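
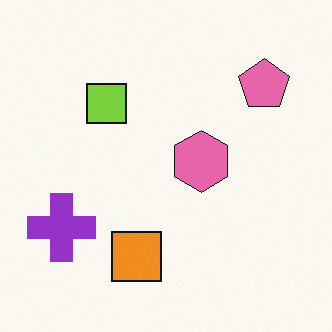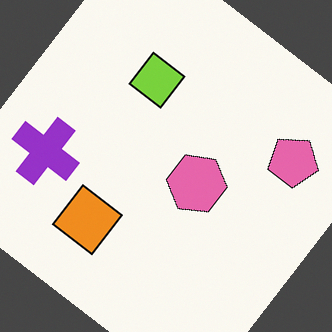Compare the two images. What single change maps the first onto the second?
It was rotated clockwise by a large amount — several tens of degrees.

Every shape is tilted by the same angle and the image corners show triangular fill wedges — a whole-image rotation by a non-right angle.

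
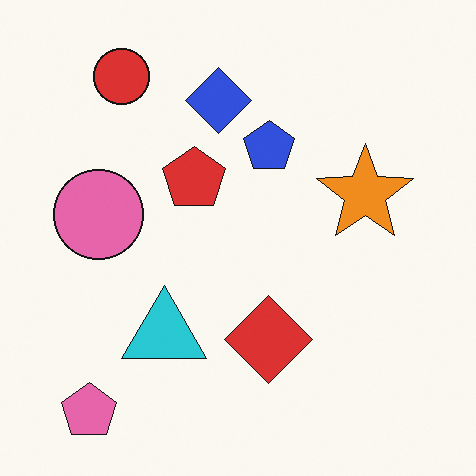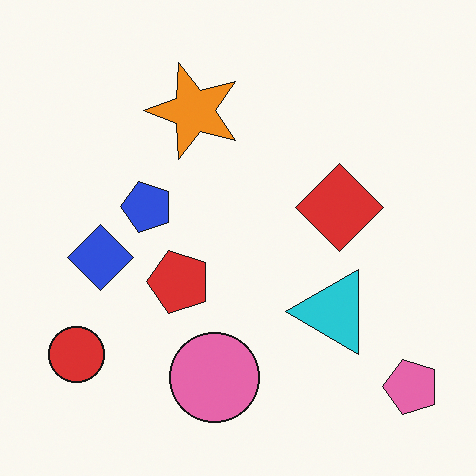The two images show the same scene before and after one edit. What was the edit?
The image was rotated 90° counter-clockwise.

The pink pentagon sits in the bottom-left of the first image and the bottom-right of the second — consistent with a whole-image 90° counter-clockwise rotation.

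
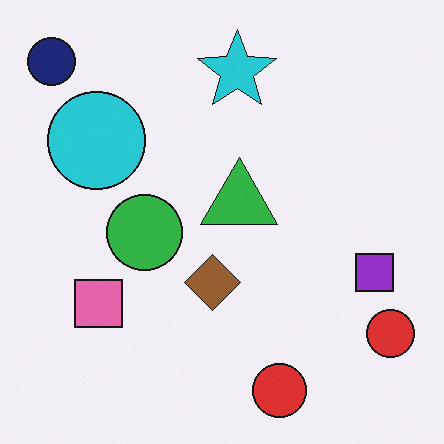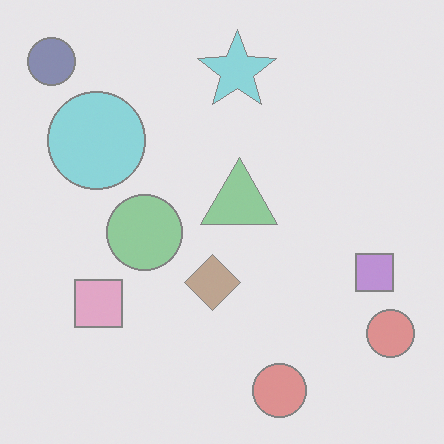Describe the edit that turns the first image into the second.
This is the original image washed out (contrast reduced).

Tones are pushed toward mid-grey across the whole image — a global contrast change.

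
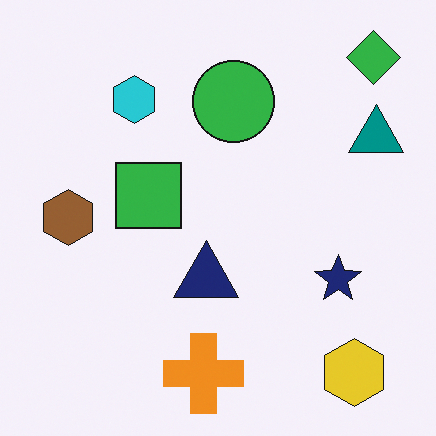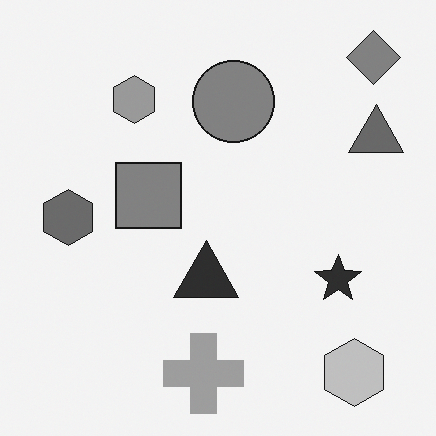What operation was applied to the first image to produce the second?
Converted to grayscale.

All color is removed — every shape is now a shade of grey.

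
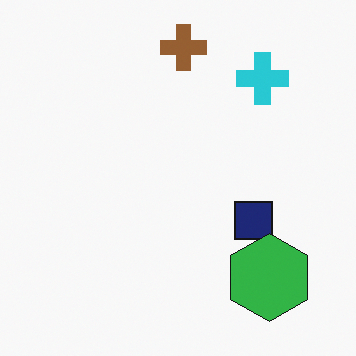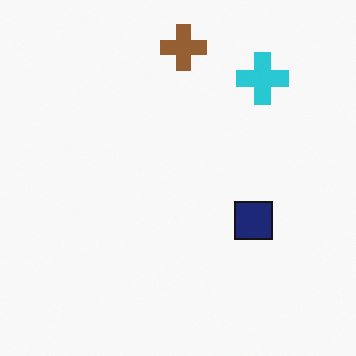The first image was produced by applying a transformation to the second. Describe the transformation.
Overlaid with an additional green hexagon.

A green hexagon appears in the first image that is absent from the second.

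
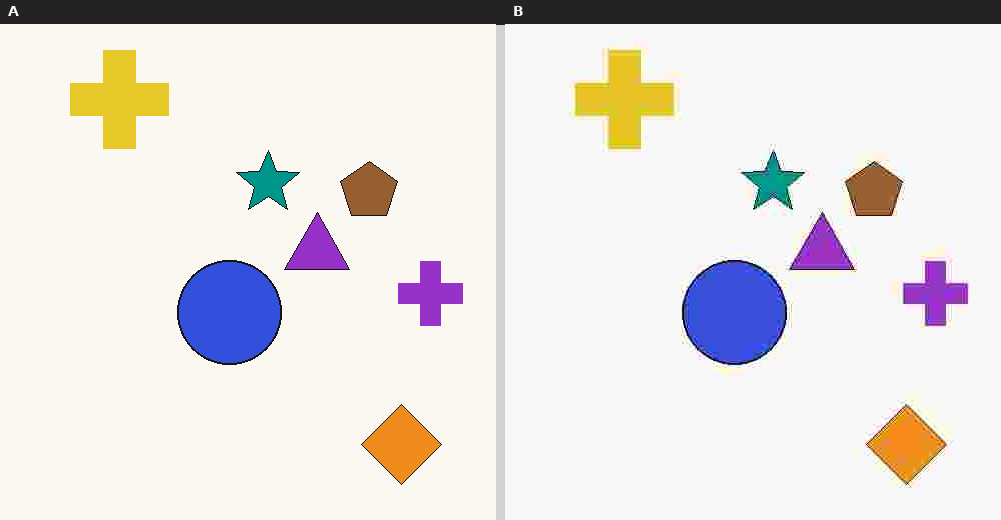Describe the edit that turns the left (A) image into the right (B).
The transformation is: heavily JPEG-compressed with obvious blocking artifacts.

Blocky 8×8 compression artifacts appear around shape edges and the flat background shows ringing — characteristic JPEG degradation.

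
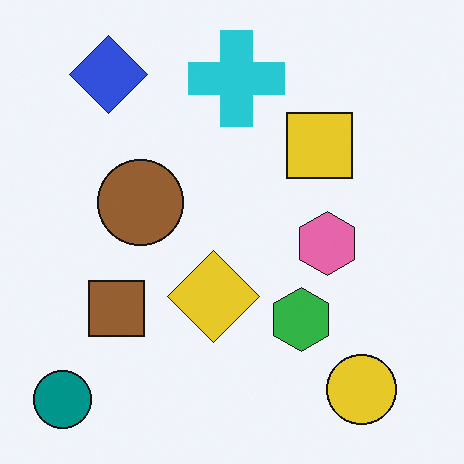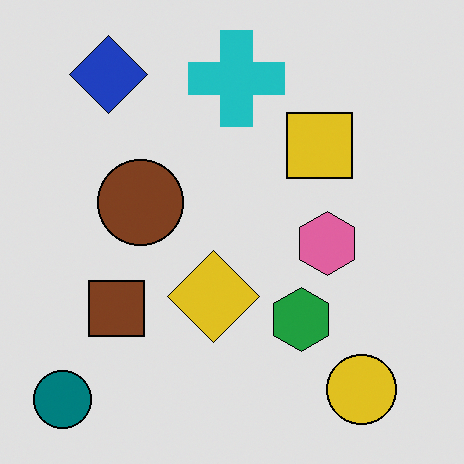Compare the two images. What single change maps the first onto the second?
The transformation is: posterized to a reduced palette.

Each flat color has snapped to a coarser quantized level — most visibly, the near-white background has dropped to a flat grey.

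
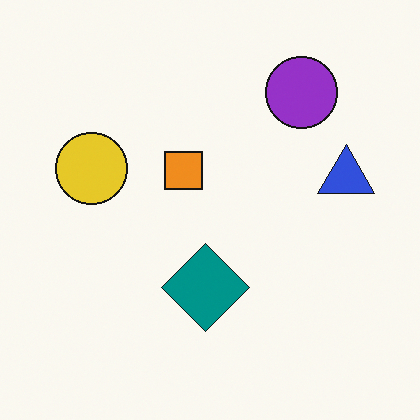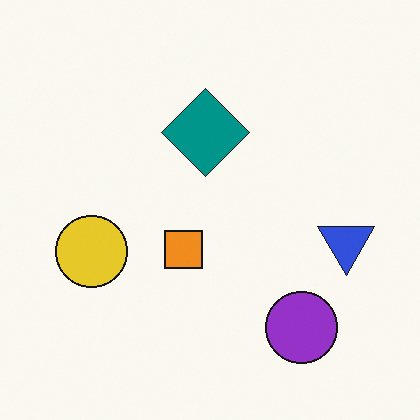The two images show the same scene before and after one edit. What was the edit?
The second image is the first flipped vertically (top ↔ bottom).

The purple circle is in the top-right of the first image and the bottom-right of the second — shapes on opposite sides of the horizontal midline have swapped in a mirror flip.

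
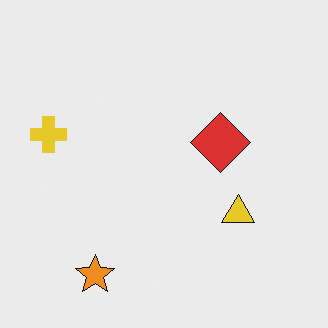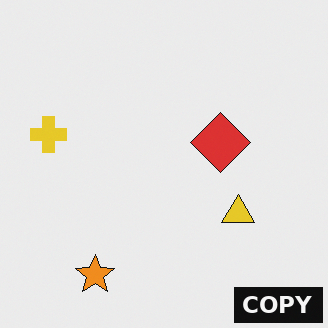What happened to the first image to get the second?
This is the original image watermarked with the text "COPY" in the lower-right corner.

A dark label reading "COPY" appears in the lower-right corner.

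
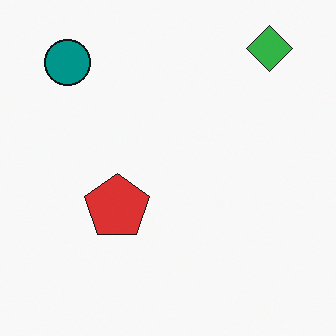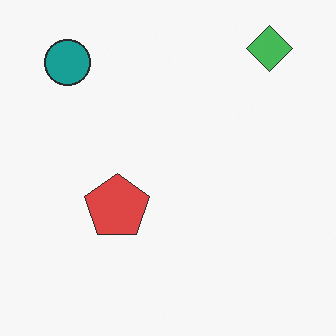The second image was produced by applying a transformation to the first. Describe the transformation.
This is the original image given slightly reduced contrast.

Tones are pushed toward mid-grey across the whole image — a global contrast change.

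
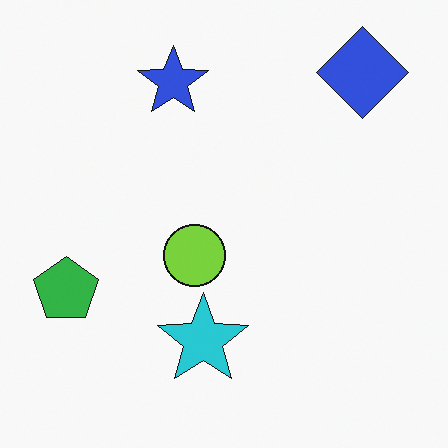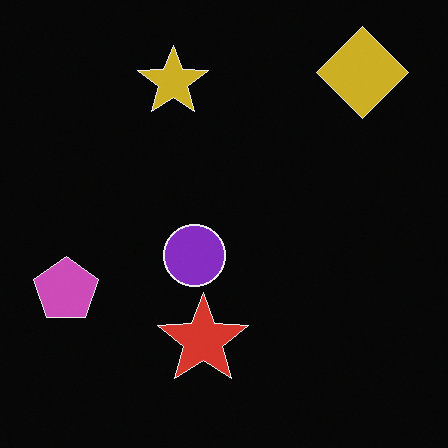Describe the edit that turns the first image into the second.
This is the original image color-inverted (negative).

The light background has become dark and every shape's color is its complement — a photographic negative.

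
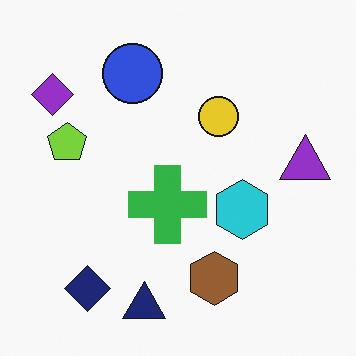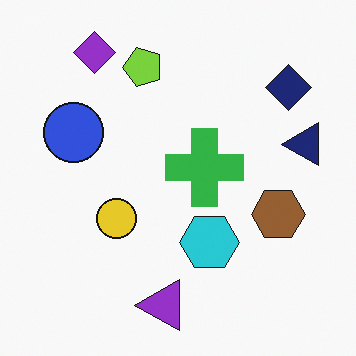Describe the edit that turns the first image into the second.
This is the original image transposed (reflected across the top-left ↔ bottom-right diagonal).

Shapes have swapped their row and column positions — what was in the top-right is now in the bottom-left — a diagonal reflection.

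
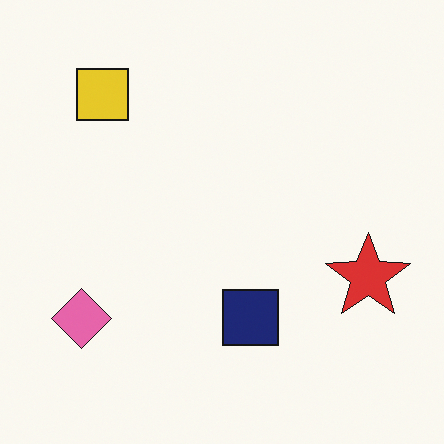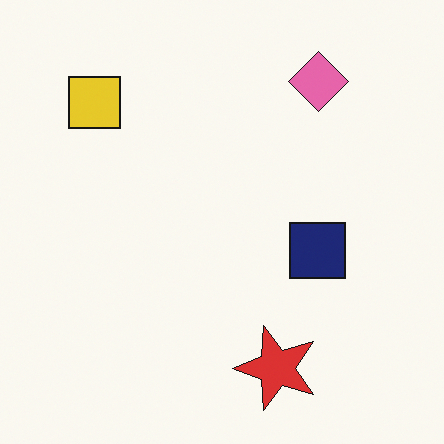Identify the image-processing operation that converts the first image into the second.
The second image is the first transposed (reflected across the top-left ↔ bottom-right diagonal).

Shapes have swapped their row and column positions — what was in the top-right is now in the bottom-left — a diagonal reflection.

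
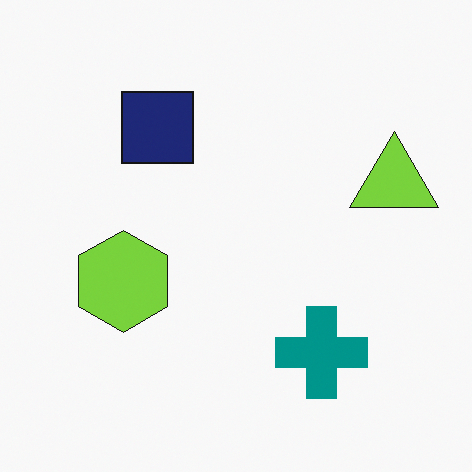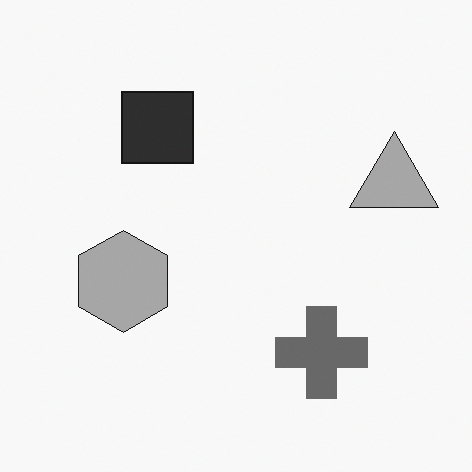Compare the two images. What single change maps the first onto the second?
It was converted to grayscale.

All color is removed — every shape is now a shade of grey.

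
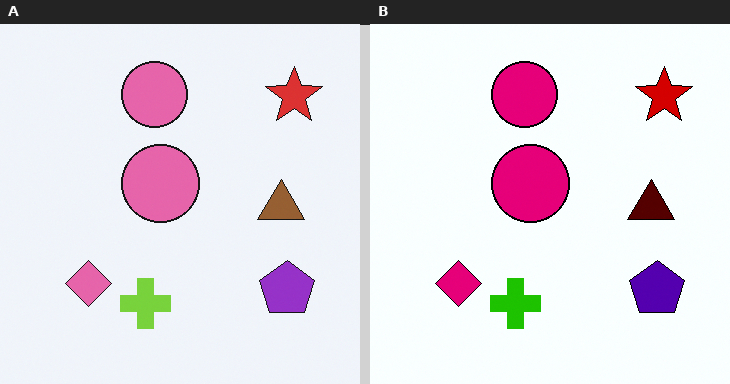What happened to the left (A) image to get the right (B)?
Given much higher contrast.

Tones are pushed away from mid-grey across the whole image — a global contrast change.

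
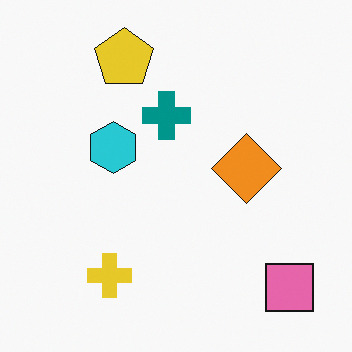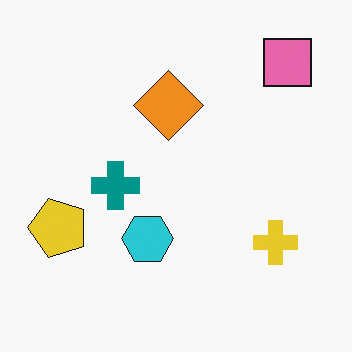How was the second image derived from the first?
The image was rotated 90° counter-clockwise.

The pink square sits in the bottom-right of the first image and the top-right of the second — consistent with a whole-image 90° counter-clockwise rotation.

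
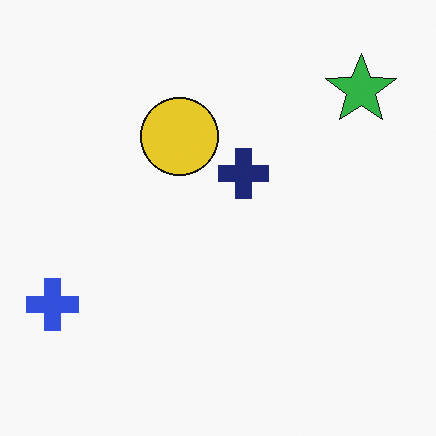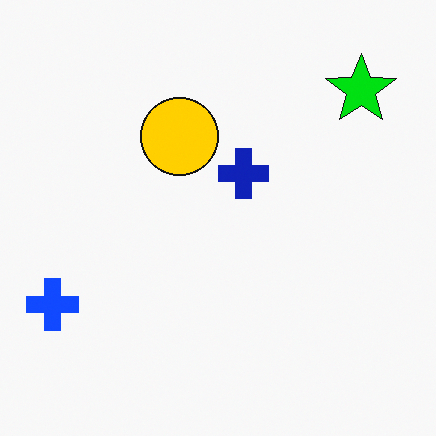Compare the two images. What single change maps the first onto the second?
The transformation is: made much more vivid (saturation change).

All colors are more vivid — a global saturation change.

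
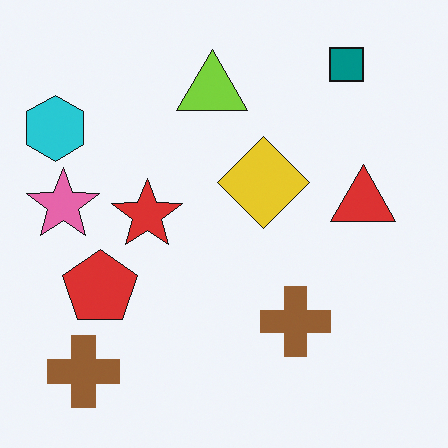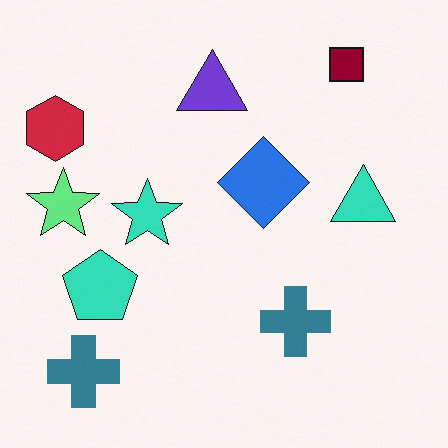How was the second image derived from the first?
The image was hue-shifted through roughly half the color wheel.

Every shape's color has rotated by the same amount around the hue wheel — a uniform hue shift.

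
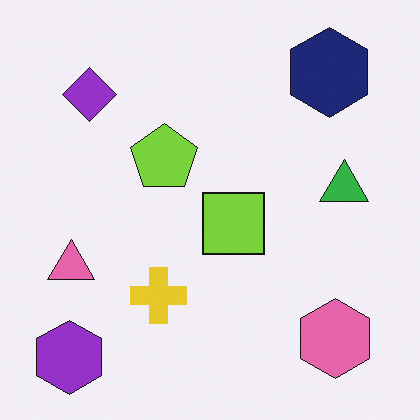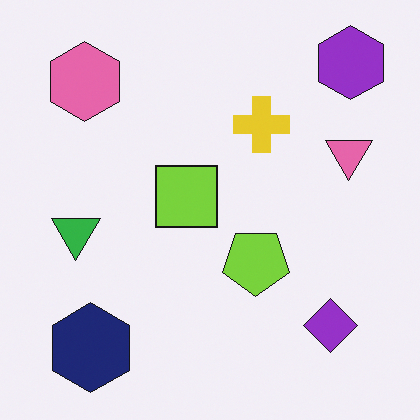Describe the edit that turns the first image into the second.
The transformation is: rotated 180°.

The purple hexagon sits in the bottom-left of the first image and the top-right of the second — consistent with a whole-image 180° rotation.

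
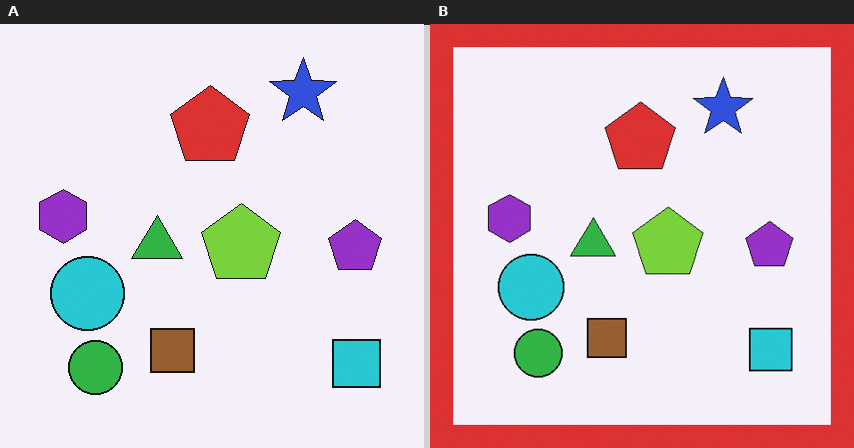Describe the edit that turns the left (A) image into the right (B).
It was framed with a red border.

A solid red frame runs around the edge of the right (B) image, with the content slightly shrunk inside it.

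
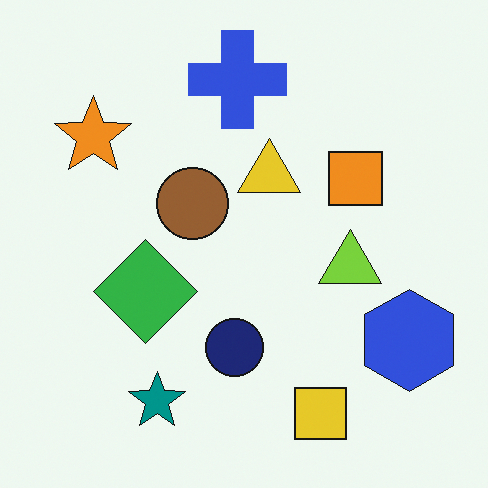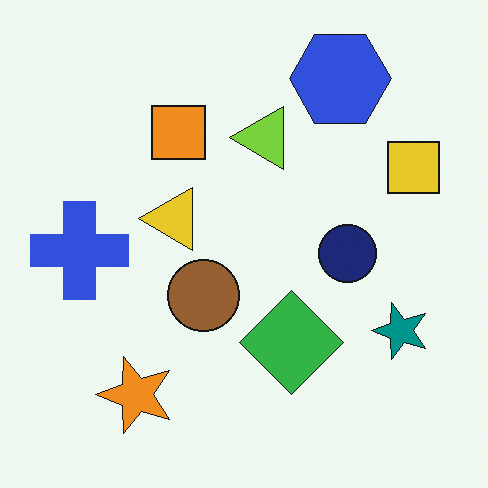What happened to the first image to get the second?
Rotated 90° counter-clockwise.

The blue hexagon sits in the bottom-right of the first image and the top-right of the second — consistent with a whole-image 90° counter-clockwise rotation.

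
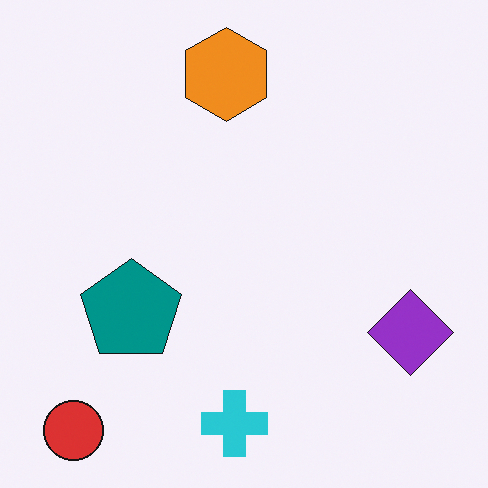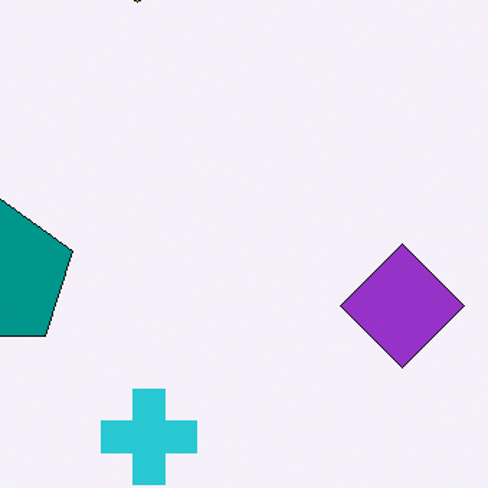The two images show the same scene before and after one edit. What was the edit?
This is the original image cropped slightly and scaled back up.

The visible shapes are larger and the field of view is narrower; shapes near the original edges may be partly or wholly outside the frame — a crop-and-rescale.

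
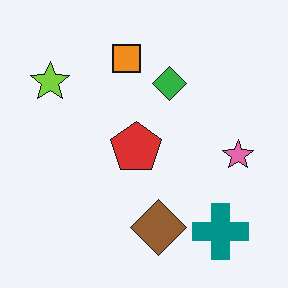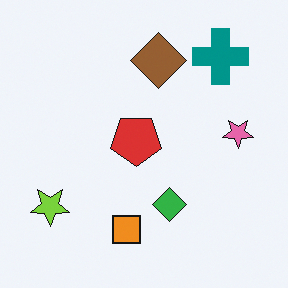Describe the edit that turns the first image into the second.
It was flipped vertically (top ↔ bottom).

The teal cross is in the bottom-right of the first image and the top-right of the second — shapes on opposite sides of the horizontal midline have swapped in a mirror flip.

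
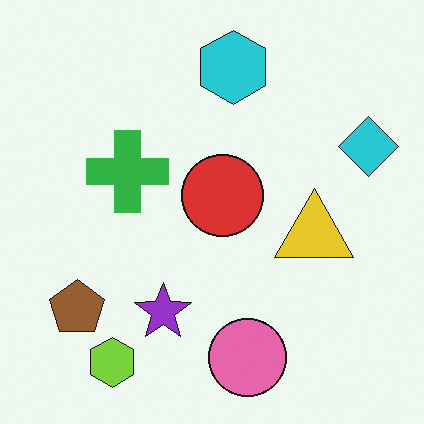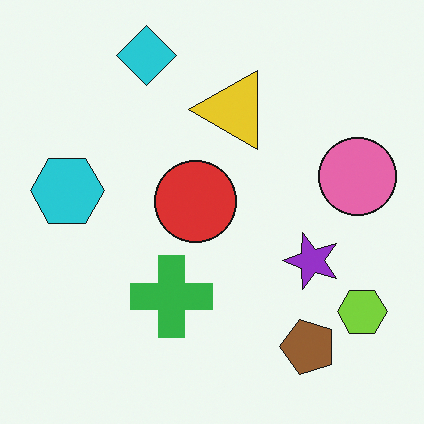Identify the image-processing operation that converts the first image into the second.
It was rotated 90° counter-clockwise.

The lime hexagon sits in the bottom-left of the first image and the bottom-right of the second — consistent with a whole-image 90° counter-clockwise rotation.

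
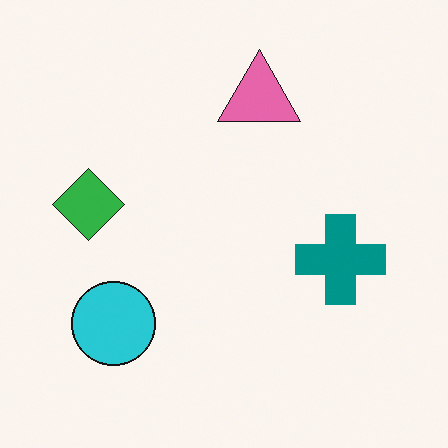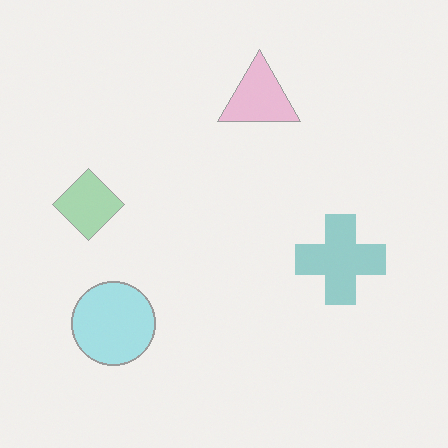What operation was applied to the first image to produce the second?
Given much lower contrast.

Tones are pushed toward mid-grey across the whole image — a global contrast change.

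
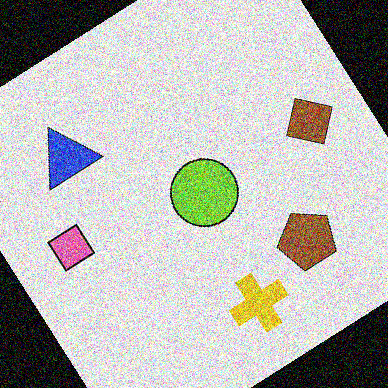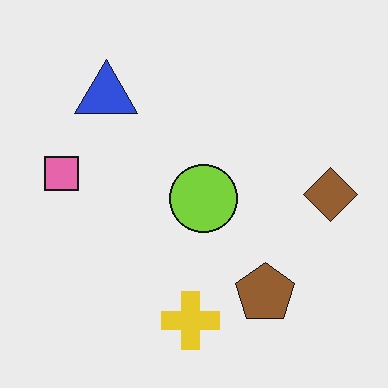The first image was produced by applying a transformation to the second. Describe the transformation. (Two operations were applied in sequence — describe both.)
The first image is the second rotated counter-clockwise by a large amount — several tens of degrees, then degraded with strong gaussian noise.

Every shape is tilted by the same angle and the image corners show triangular fill wedges — a whole-image rotation by a non-right angle. Random speckle covers the whole image, including the flat background.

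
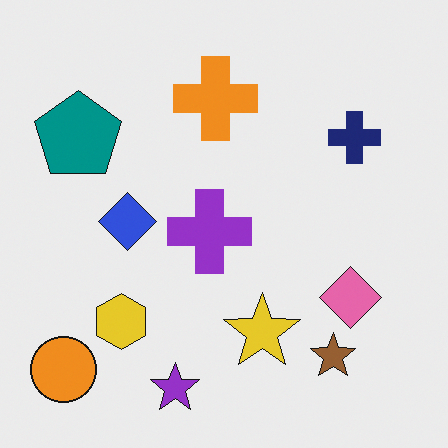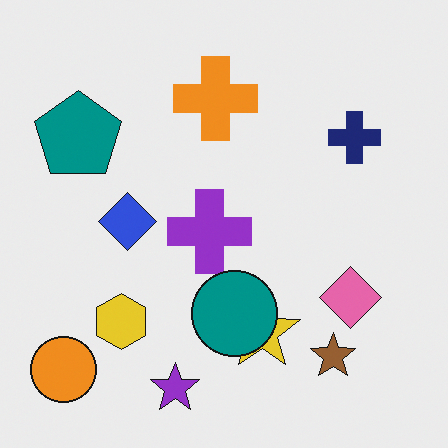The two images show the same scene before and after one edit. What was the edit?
The image was overlaid with an additional teal circle.

A teal circle appears in the second image that is absent from the first.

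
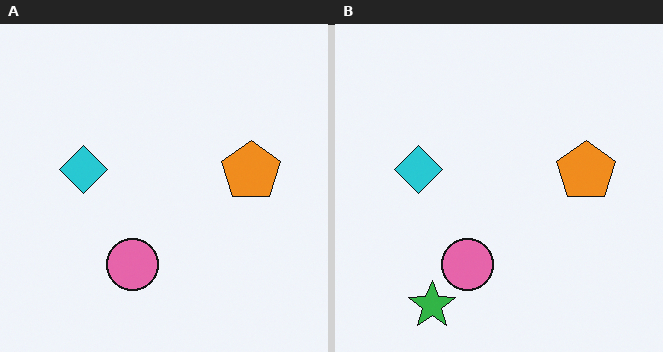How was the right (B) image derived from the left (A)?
Overlaid with an additional green star.

A green star appears in the right (B) image that is absent from the left (A).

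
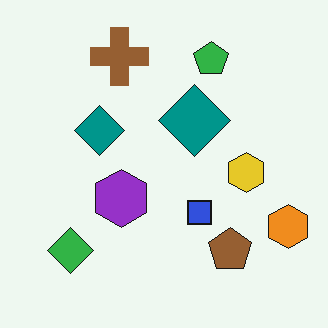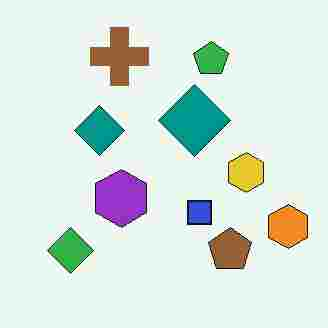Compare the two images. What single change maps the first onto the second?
It was heavily JPEG-compressed with obvious blocking artifacts.

Blocky 8×8 compression artifacts appear around shape edges and the flat background shows ringing — characteristic JPEG degradation.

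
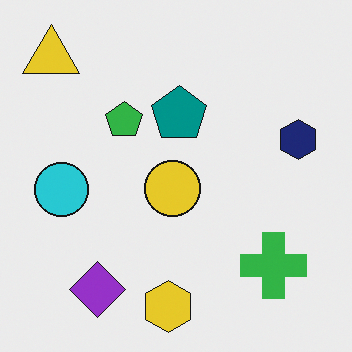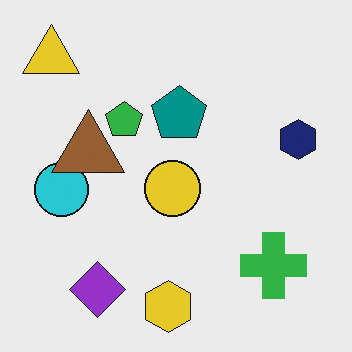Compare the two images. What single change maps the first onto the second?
Overlaid with an additional brown triangle.

A brown triangle appears in the second image that is absent from the first.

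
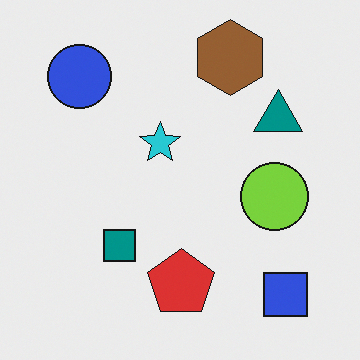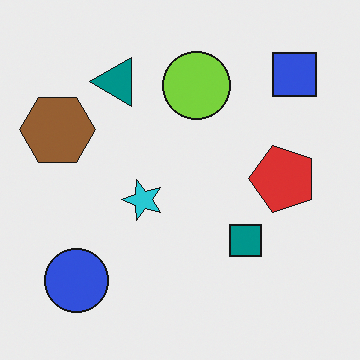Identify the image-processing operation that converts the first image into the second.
The transformation is: rotated 90° counter-clockwise.

The blue square sits in the bottom-right of the first image and the top-right of the second — consistent with a whole-image 90° counter-clockwise rotation.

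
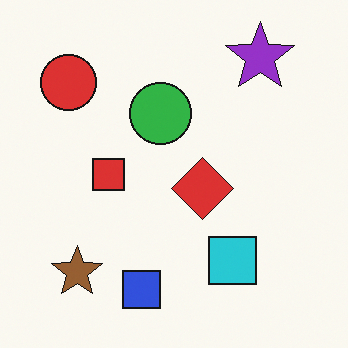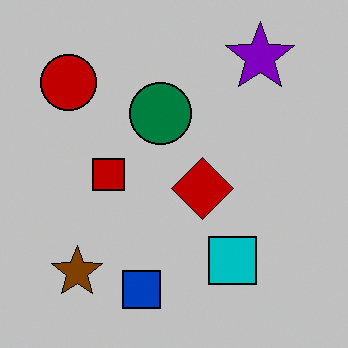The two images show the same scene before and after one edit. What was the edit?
The second image is the first heavily posterized to just a handful of flat colors.

Each flat color has snapped to a coarser quantized level — most visibly, the near-white background has dropped to a flat grey.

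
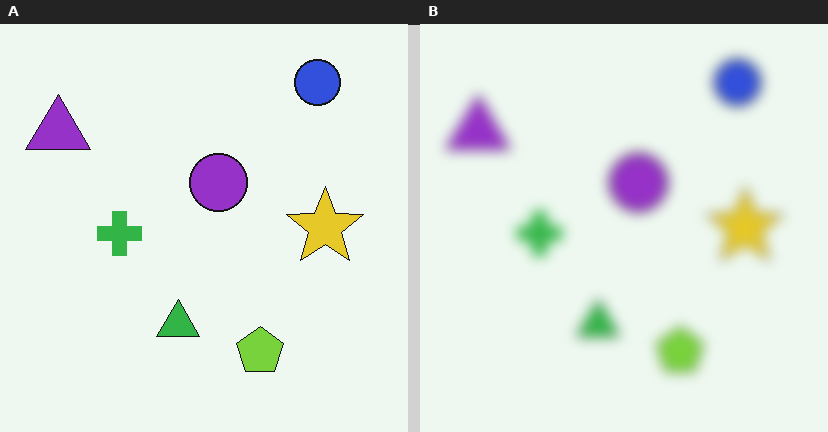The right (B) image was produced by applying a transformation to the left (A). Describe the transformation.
The transformation is: strongly gaussian-blurred.

Shape edges and outlines are uniformly softened across the whole image.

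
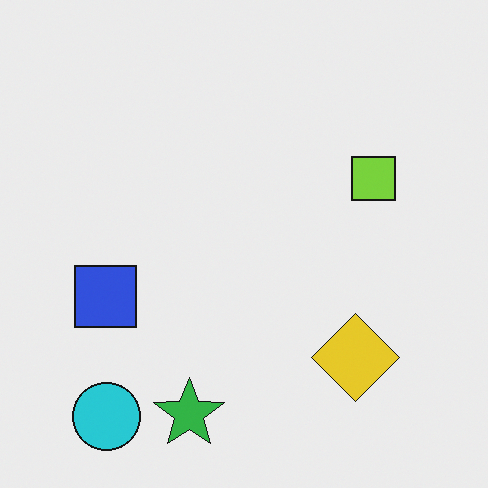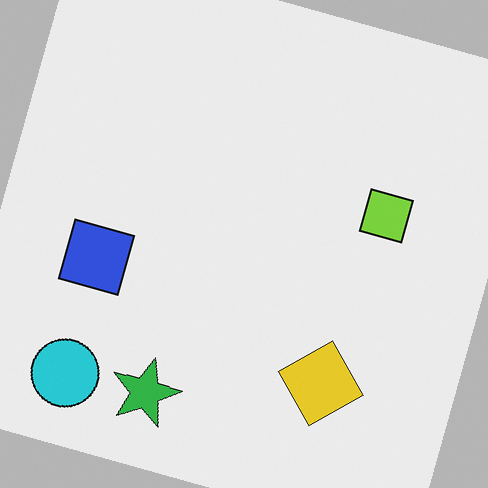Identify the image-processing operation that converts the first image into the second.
This is the original image rotated clockwise by a clearly visible amount.

Every shape is tilted by the same angle and the image corners show triangular fill wedges — a whole-image rotation by a non-right angle.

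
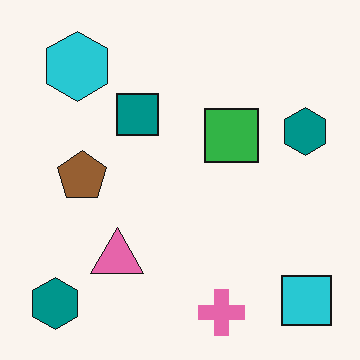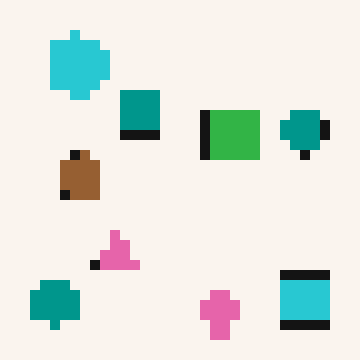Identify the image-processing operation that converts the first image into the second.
The second image is the first heavily pixelated into large blocks.

Shapes are reduced to large square blocks; fine edges and outlines are lost — a downscale-then-upscale (mosaic) effect.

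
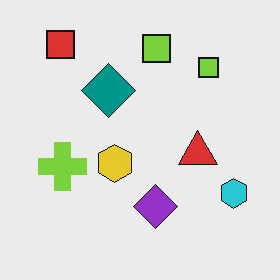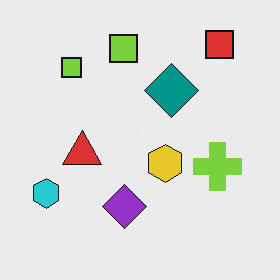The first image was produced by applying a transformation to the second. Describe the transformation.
The image was flipped horizontally (left ↔ right).

The cyan hexagon is in the bottom-left of the second image and the bottom-right of the first — shapes on opposite sides of the vertical midline have swapped in a mirror flip.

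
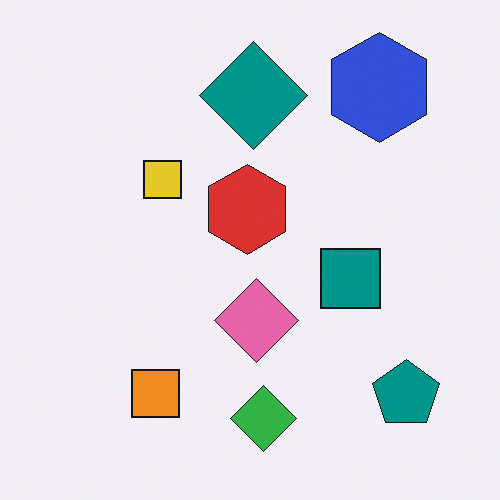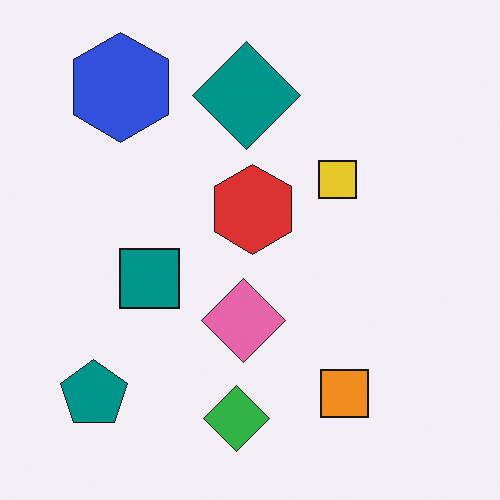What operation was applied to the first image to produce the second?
It was flipped horizontally (left ↔ right).

The teal pentagon is in the bottom-right of the first image and the bottom-left of the second — shapes on opposite sides of the vertical midline have swapped in a mirror flip.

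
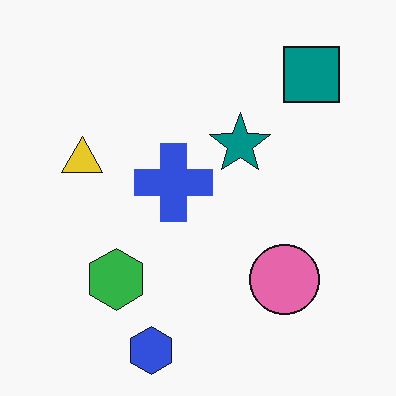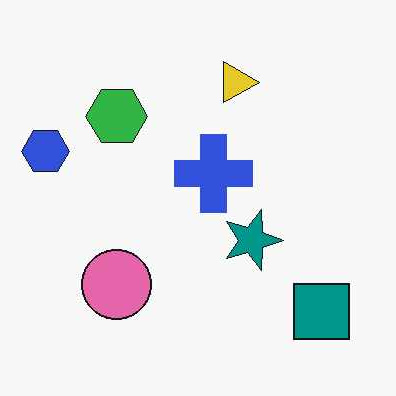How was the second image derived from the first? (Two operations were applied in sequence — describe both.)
The second image is the first JPEG-compressed with visible artifacts, then rotated 90° clockwise.

Blocky 8×8 compression artifacts appear around shape edges and the flat background shows ringing — characteristic JPEG degradation. The teal square sits in the top-right of the first image and the bottom-right of the second — consistent with a whole-image 90° clockwise rotation.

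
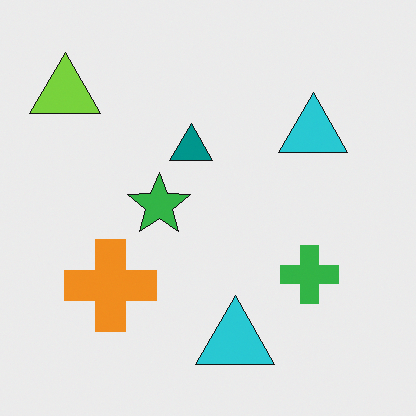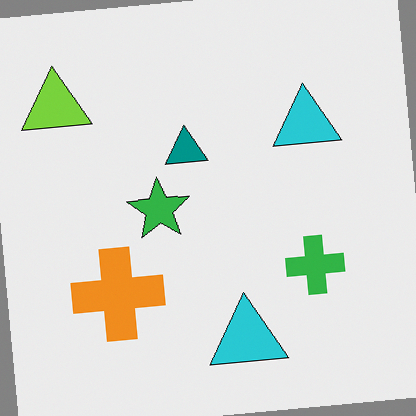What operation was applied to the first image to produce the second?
The transformation is: rotated counter-clockwise by a small amount.

Every shape is tilted by the same angle and the image corners show triangular fill wedges — a whole-image rotation by a non-right angle.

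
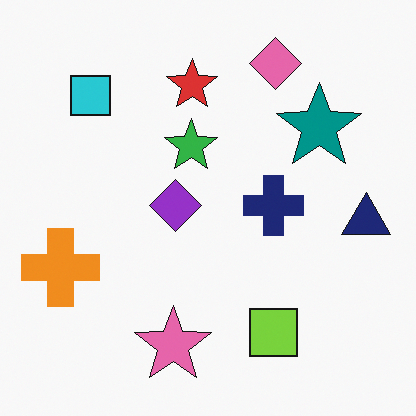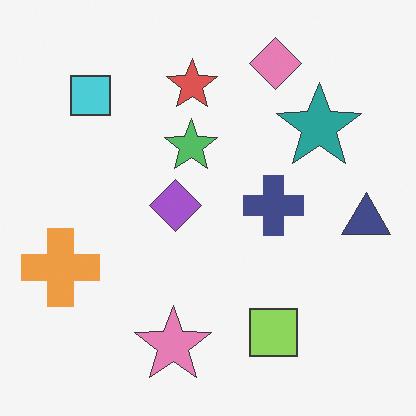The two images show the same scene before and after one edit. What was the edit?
The second image is the first given slightly reduced contrast.

Tones are pushed toward mid-grey across the whole image — a global contrast change.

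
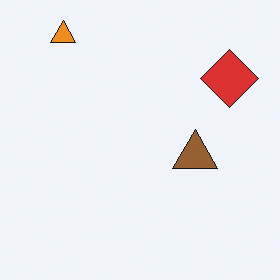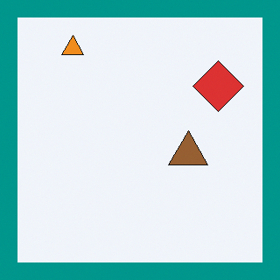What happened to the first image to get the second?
This is the original image framed with a teal border.

A solid teal frame runs around the edge of the second image, with the content slightly shrunk inside it.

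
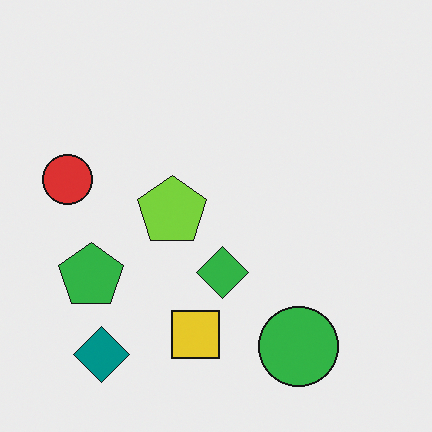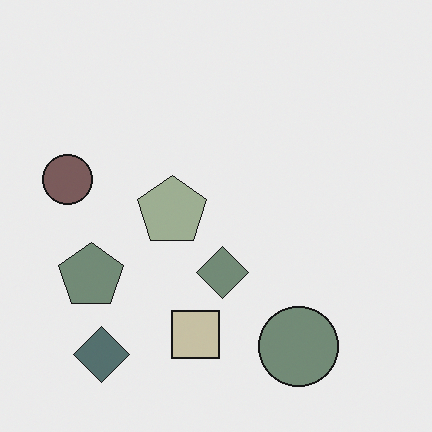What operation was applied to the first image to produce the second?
This is the original image made much more muted (saturation change).

All colors are more muted and greyish — a global saturation change.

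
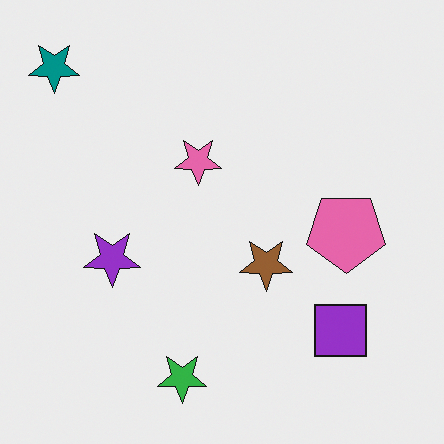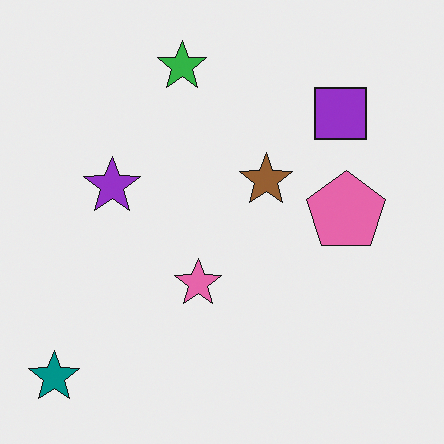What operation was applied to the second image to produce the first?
Flipped vertically (top ↔ bottom).

The green star is in the top of the second image and the bottom of the first — shapes on opposite sides of the horizontal midline have swapped in a mirror flip.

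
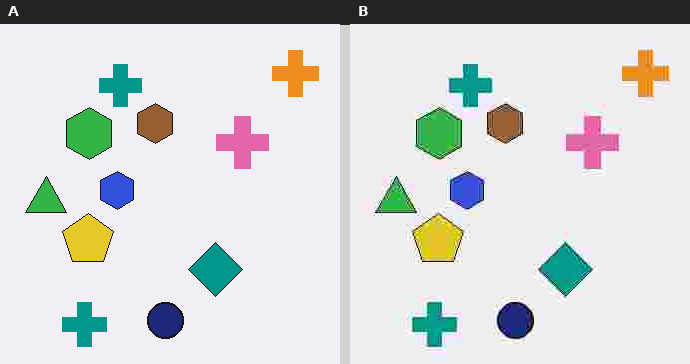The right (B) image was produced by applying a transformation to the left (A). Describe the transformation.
The image was heavily JPEG-compressed with obvious blocking artifacts.

Blocky 8×8 compression artifacts appear around shape edges and the flat background shows ringing — characteristic JPEG degradation.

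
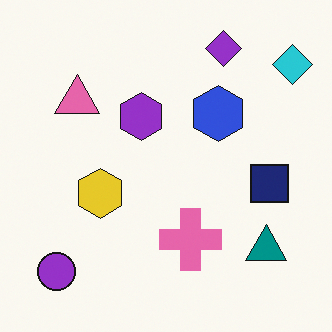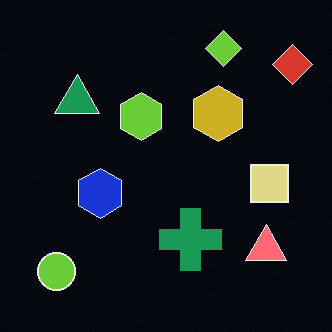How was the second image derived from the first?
The transformation is: color-inverted (negative).

The light background has become dark and every shape's color is its complement — a photographic negative.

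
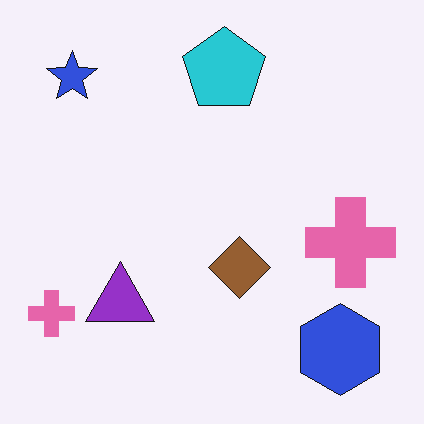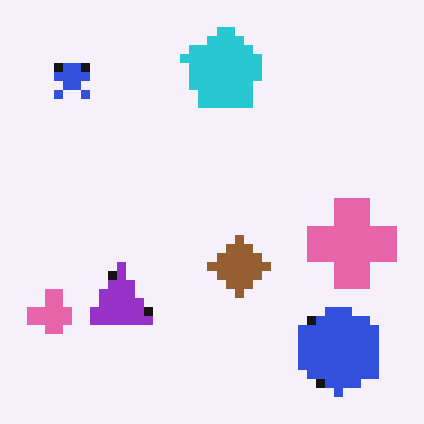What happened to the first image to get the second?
The second image is the first coarsely pixelated.

Shapes are reduced to large square blocks; fine edges and outlines are lost — a downscale-then-upscale (mosaic) effect.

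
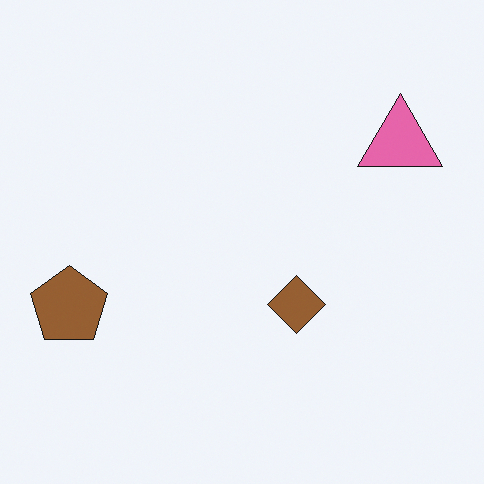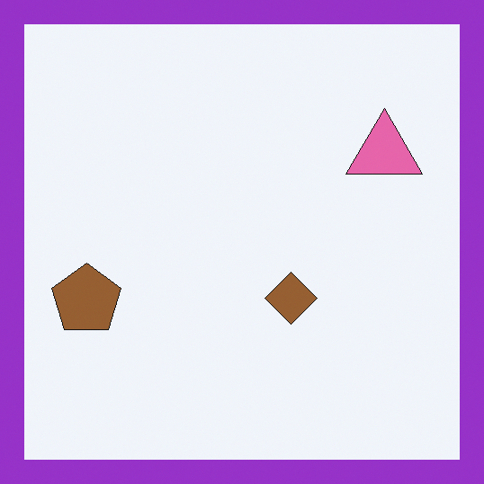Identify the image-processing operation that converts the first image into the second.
This is the original image framed with a purple border.

A solid purple frame runs around the edge of the second image, with the content slightly shrunk inside it.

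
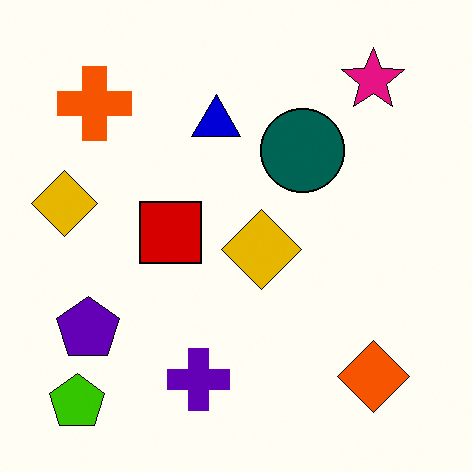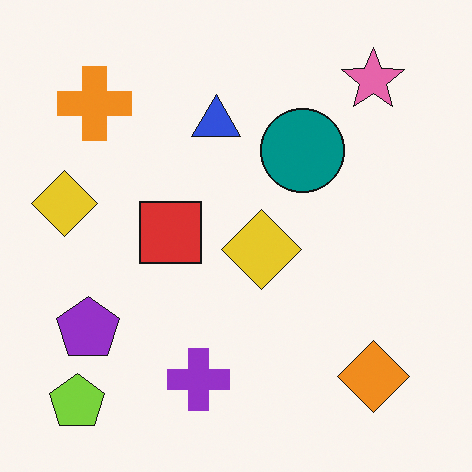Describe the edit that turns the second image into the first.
The transformation is: given much higher contrast.

Tones are pushed away from mid-grey across the whole image — a global contrast change.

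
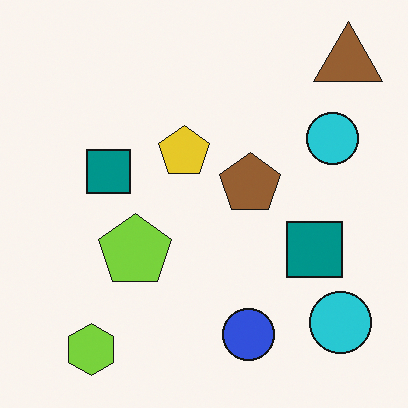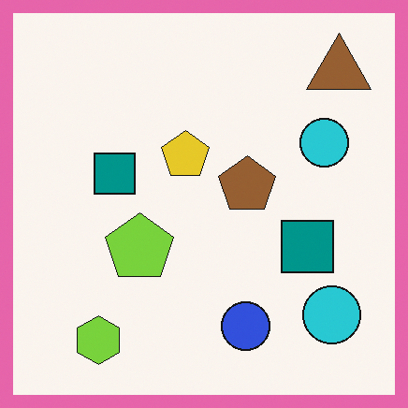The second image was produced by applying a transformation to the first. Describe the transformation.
It was framed with a pink border.

A solid pink frame runs around the edge of the second image, with the content slightly shrunk inside it.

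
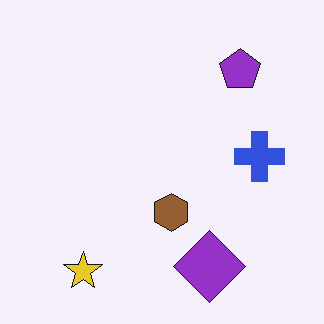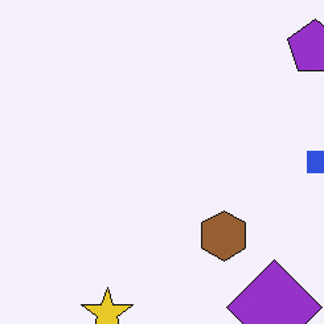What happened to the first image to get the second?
The transformation is: cropped slightly and scaled back up.

The visible shapes are larger and the field of view is narrower; shapes near the original edges may be partly or wholly outside the frame — a crop-and-rescale.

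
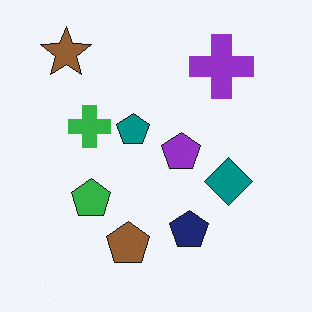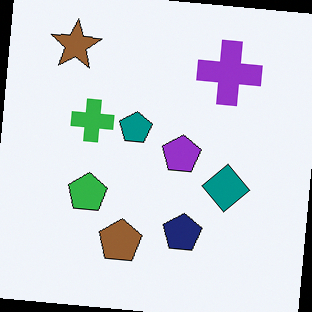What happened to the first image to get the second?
The second image is the first rotated clockwise by a few degrees.

Every shape is tilted by the same angle and the image corners show triangular fill wedges — a whole-image rotation by a non-right angle.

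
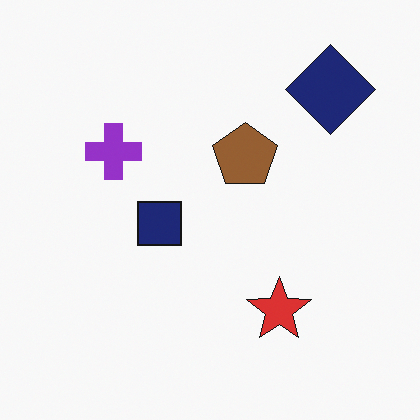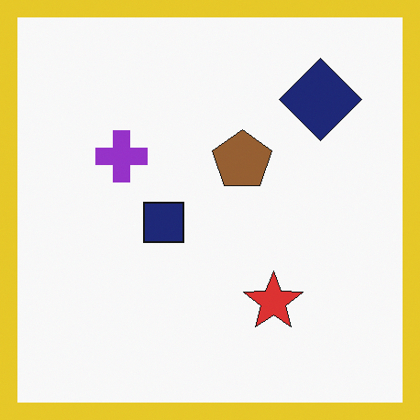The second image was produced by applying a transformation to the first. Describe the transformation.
Framed with a yellow border.

A solid yellow frame runs around the edge of the second image, with the content slightly shrunk inside it.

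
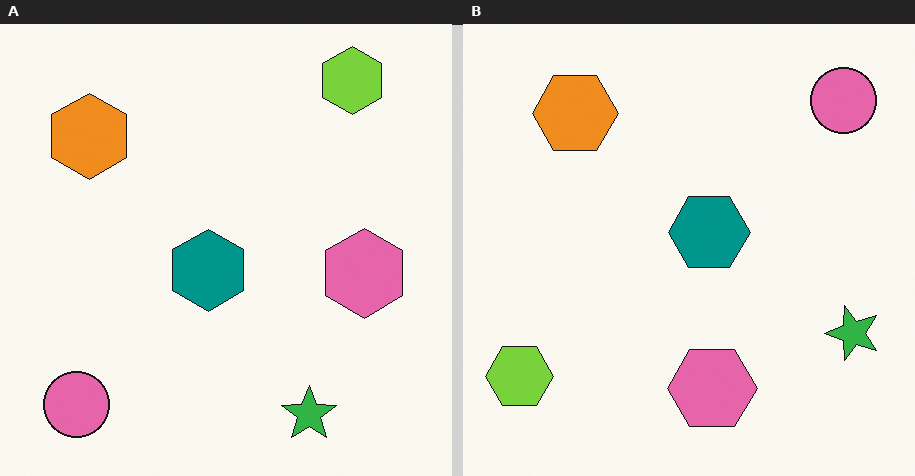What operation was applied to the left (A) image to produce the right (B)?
This is the original image transposed (reflected across the top-left ↔ bottom-right diagonal).

Shapes have swapped their row and column positions — what was in the top-right is now in the bottom-left — a diagonal reflection.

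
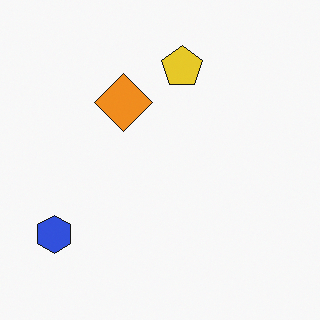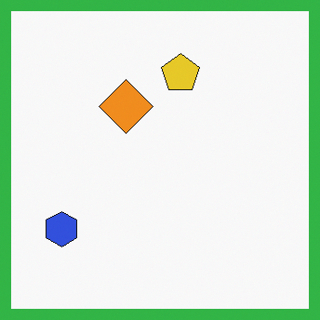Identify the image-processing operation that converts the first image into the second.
It was framed with a green border.

A solid green frame runs around the edge of the second image, with the content slightly shrunk inside it.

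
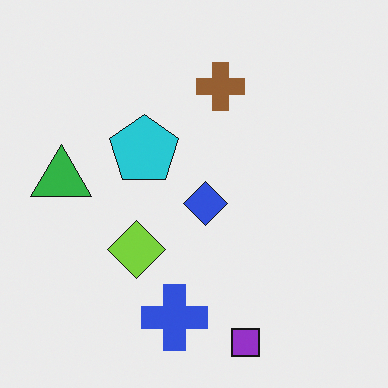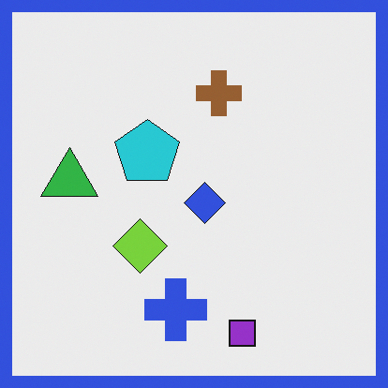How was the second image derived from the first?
The image was framed with a blue border.

A solid blue frame runs around the edge of the second image, with the content slightly shrunk inside it.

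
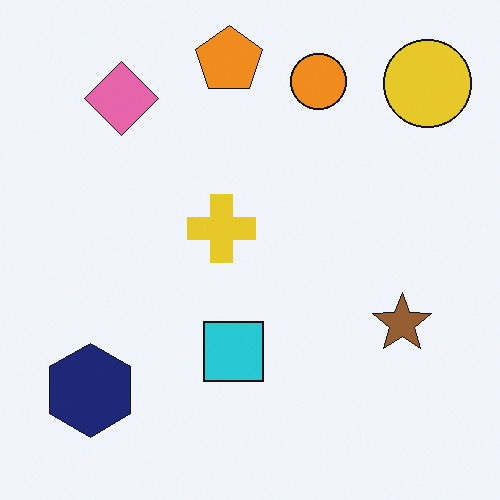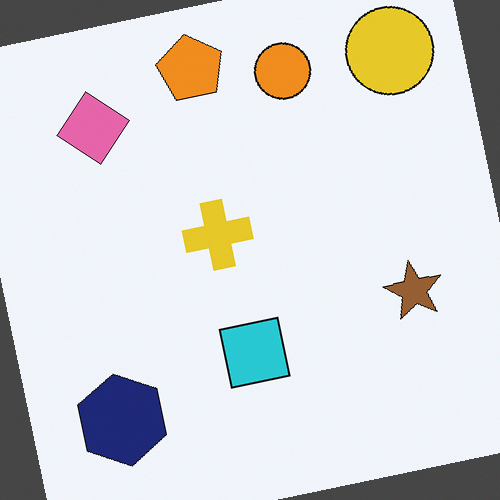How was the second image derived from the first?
The transformation is: rotated counter-clockwise by a slight angle.

Every shape is tilted by the same angle and the image corners show triangular fill wedges — a whole-image rotation by a non-right angle.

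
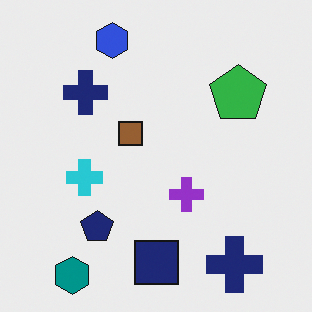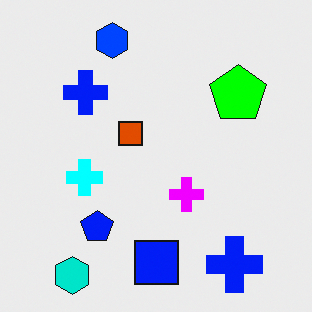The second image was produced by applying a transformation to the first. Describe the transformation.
It was made much more vivid (saturation change).

All colors are more vivid — a global saturation change.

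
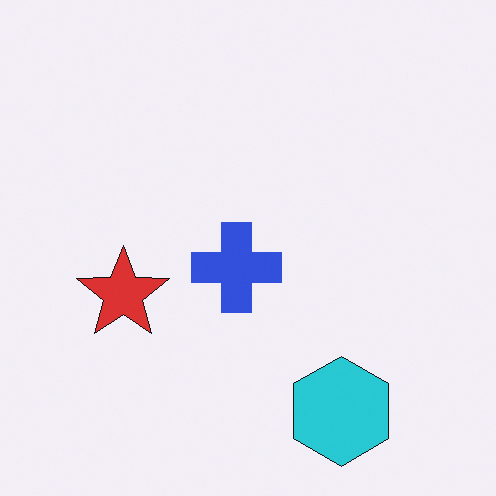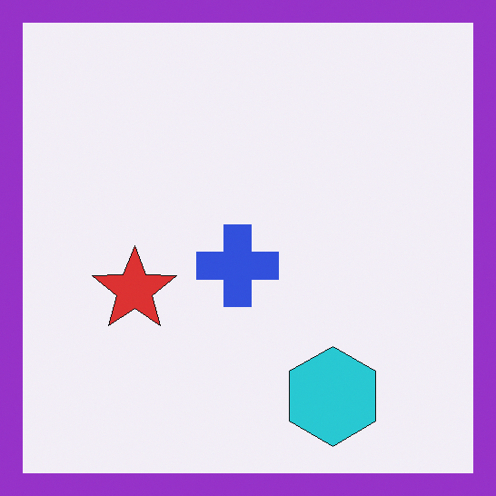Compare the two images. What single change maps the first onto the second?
The second image is the first framed with a purple border.

A solid purple frame runs around the edge of the second image, with the content slightly shrunk inside it.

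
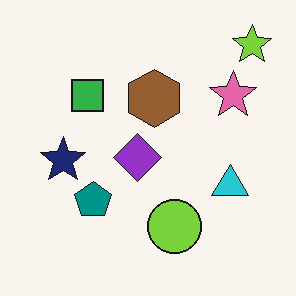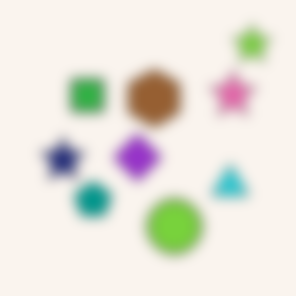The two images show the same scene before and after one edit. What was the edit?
The transformation is: strongly gaussian-blurred.

Shape edges and outlines are uniformly softened across the whole image.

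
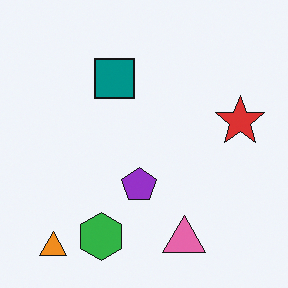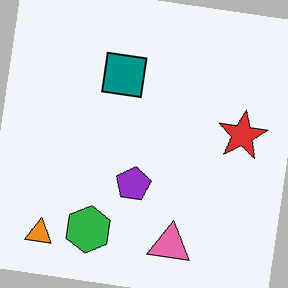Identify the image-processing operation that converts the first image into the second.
The second image is the first rotated clockwise by a small amount.

Every shape is tilted by the same angle and the image corners show triangular fill wedges — a whole-image rotation by a non-right angle.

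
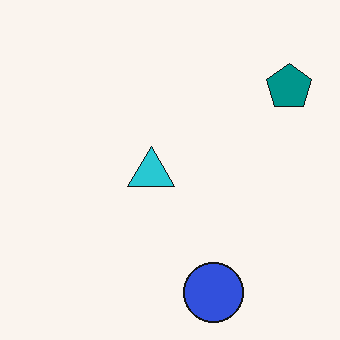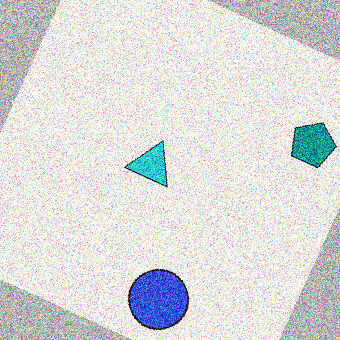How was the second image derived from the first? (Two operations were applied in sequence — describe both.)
This is the original image rotated clockwise by a clearly visible amount, then degraded with a thick layer of grain.

Every shape is tilted by the same angle and the image corners show triangular fill wedges — a whole-image rotation by a non-right angle. Random speckle covers the whole image, including the flat background.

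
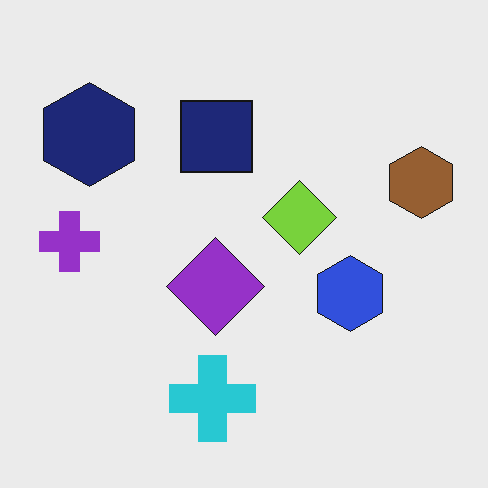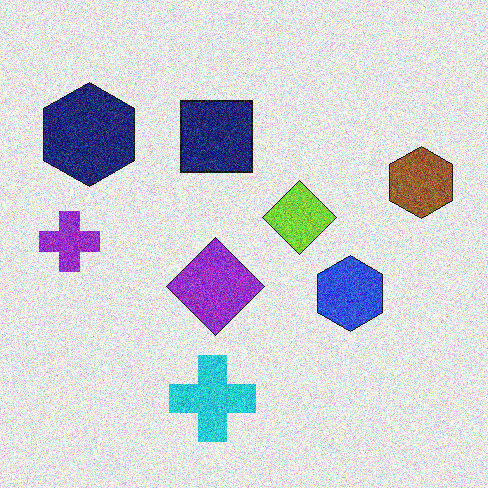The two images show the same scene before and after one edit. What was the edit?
This is the original image degraded with strong gaussian noise.

Random speckle covers the whole image, including the flat background.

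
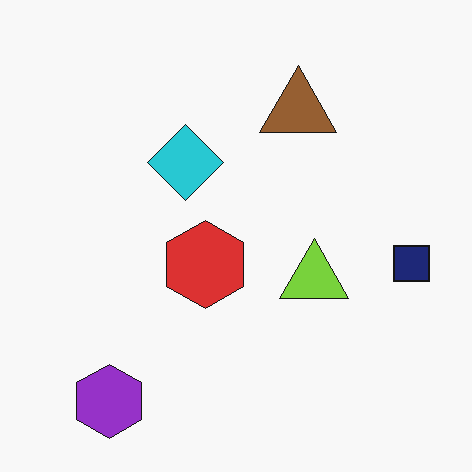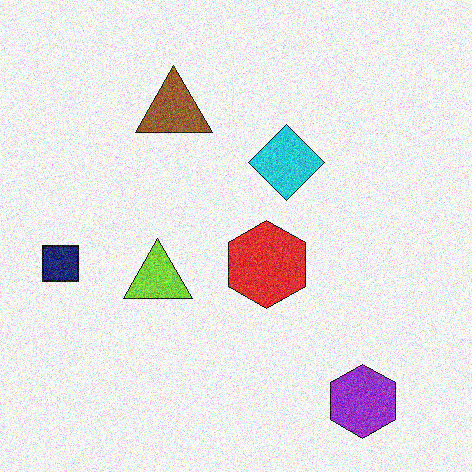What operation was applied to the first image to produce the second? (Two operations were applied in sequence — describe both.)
The transformation is: degraded with visible gaussian noise, then flipped horizontally (left ↔ right).

Random speckle covers the whole image, including the flat background. The navy square is in the right of the first image and the left of the second — shapes on opposite sides of the vertical midline have swapped in a mirror flip.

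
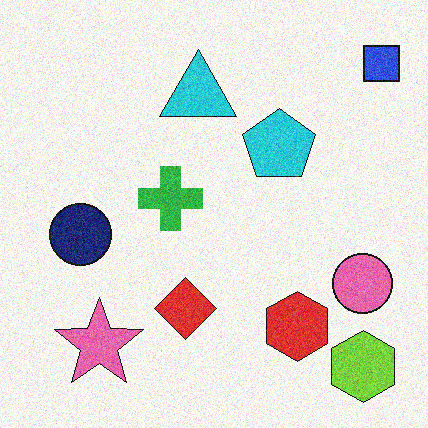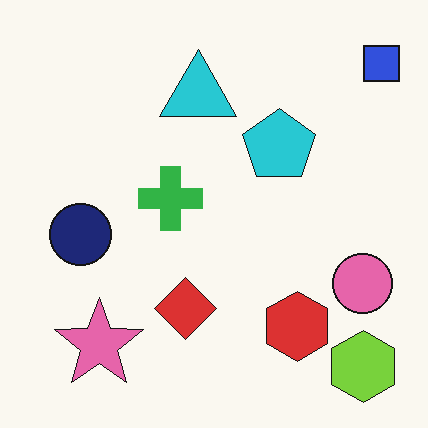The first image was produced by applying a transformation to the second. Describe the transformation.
The first image is the second degraded with moderate additive noise.

Random speckle covers the whole image, including the flat background.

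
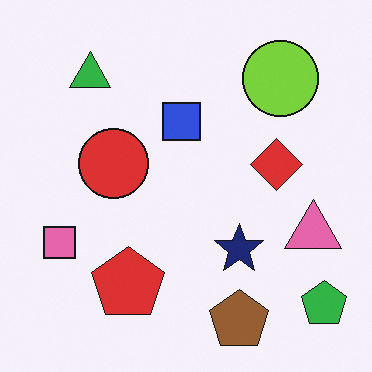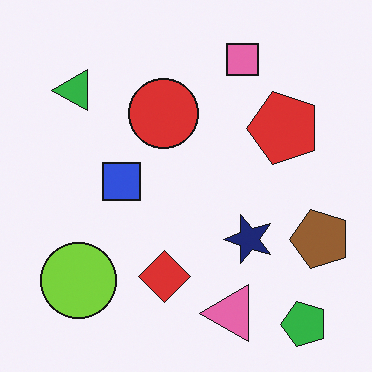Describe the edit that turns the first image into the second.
The transformation is: transposed (reflected across the top-left ↔ bottom-right diagonal).

Shapes have swapped their row and column positions — what was in the top-right is now in the bottom-left — a diagonal reflection.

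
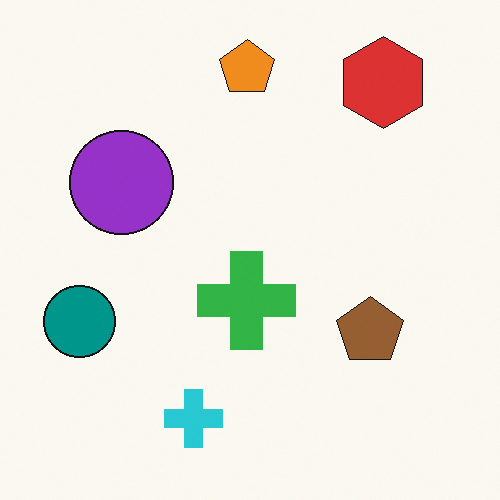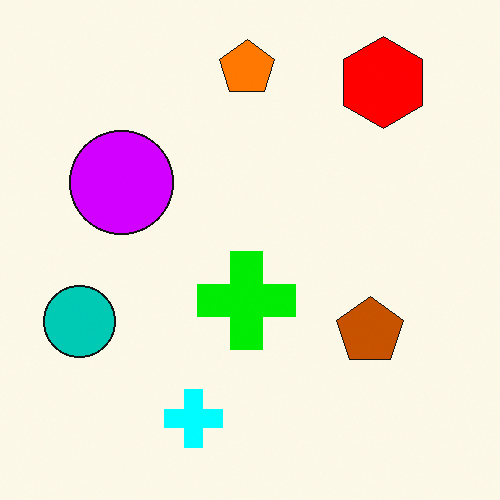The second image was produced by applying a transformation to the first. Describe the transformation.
Heavily oversaturated.

All colors are more vivid — a global saturation change.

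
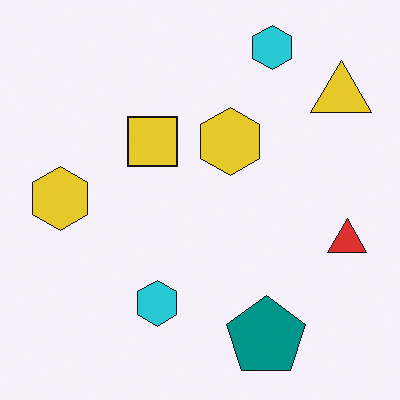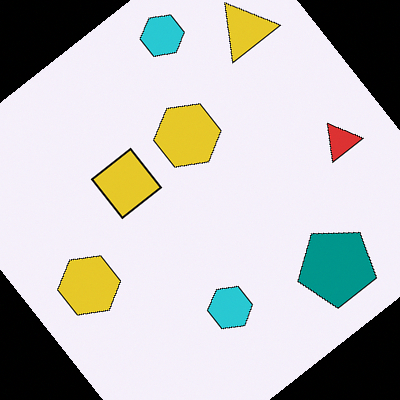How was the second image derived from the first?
It was rotated counter-clockwise by a large amount — several tens of degrees.

Every shape is tilted by the same angle and the image corners show triangular fill wedges — a whole-image rotation by a non-right angle.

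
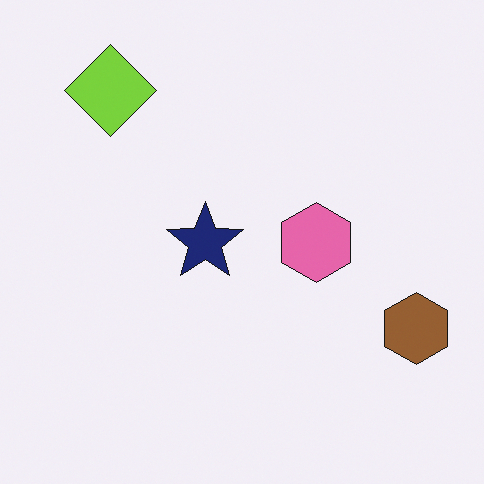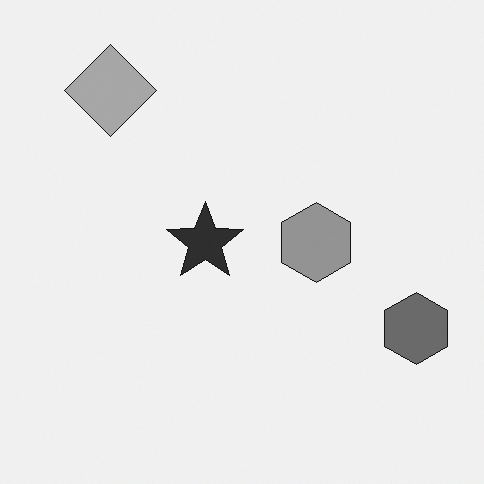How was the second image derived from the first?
It was converted to grayscale.

All color is removed — every shape is now a shade of grey.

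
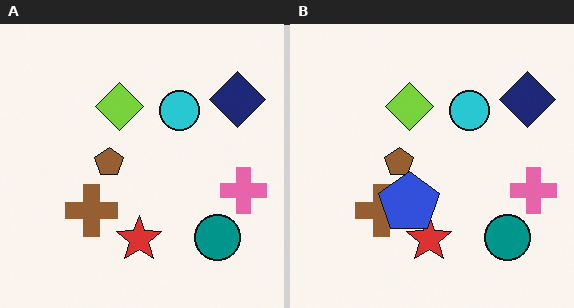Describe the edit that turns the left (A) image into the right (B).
Overlaid with an additional blue pentagon.

A blue pentagon appears in the right (B) image that is absent from the left (A).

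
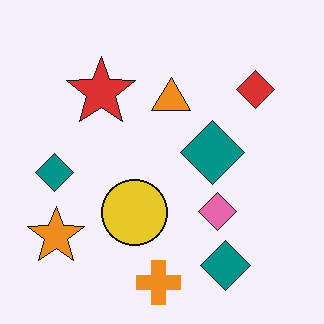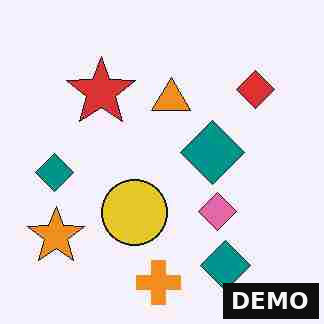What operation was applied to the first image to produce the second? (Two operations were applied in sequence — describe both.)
This is the original image degraded with heavy JPEG compression, then watermarked with the text "DEMO" in the lower-right corner.

Blocky 8×8 compression artifacts appear around shape edges and the flat background shows ringing — characteristic JPEG degradation. A dark label reading "DEMO" appears in the lower-right corner.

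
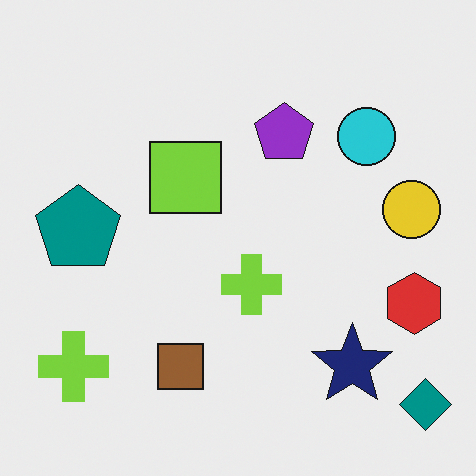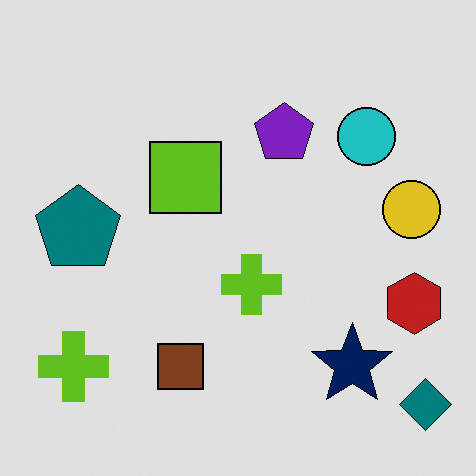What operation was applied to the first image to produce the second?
The transformation is: posterized to a reduced palette.

Each flat color has snapped to a coarser quantized level — most visibly, the near-white background has dropped to a flat grey.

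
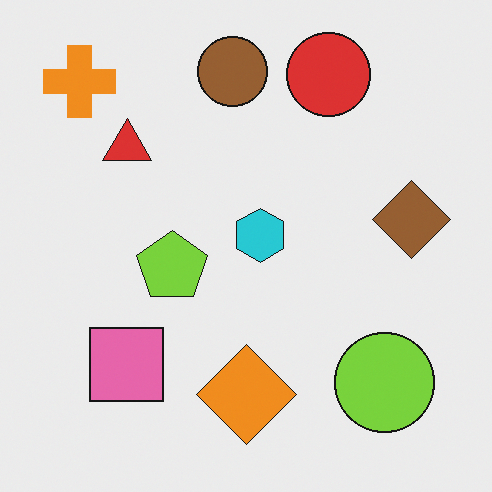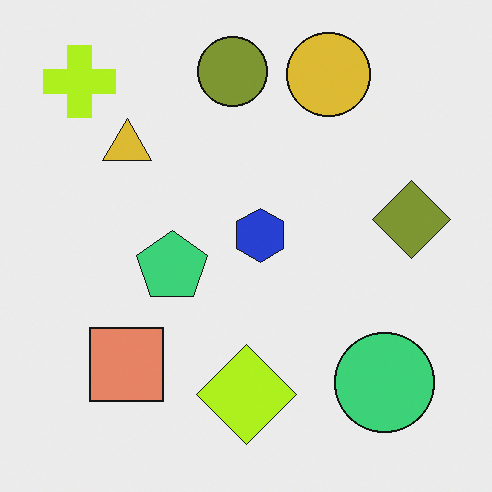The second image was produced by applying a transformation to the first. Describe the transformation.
The transformation is: hue-shifted by a small amount.

Every shape's color has rotated by the same amount around the hue wheel — a uniform hue shift.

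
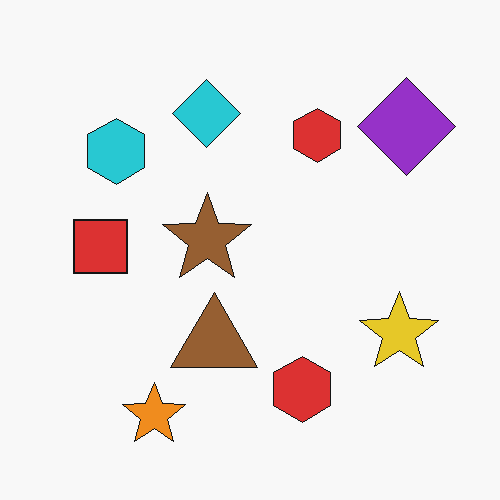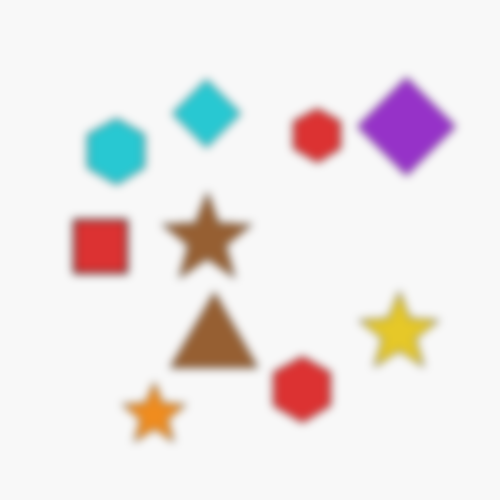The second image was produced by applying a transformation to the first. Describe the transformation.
The transformation is: moderately blurred.

Shape edges and outlines are uniformly softened across the whole image.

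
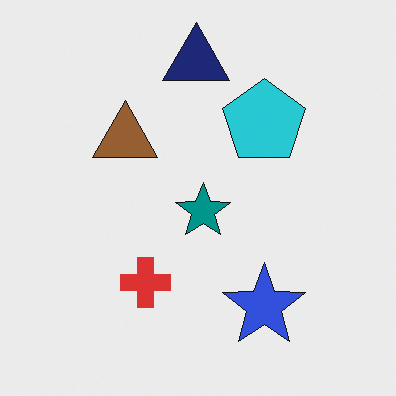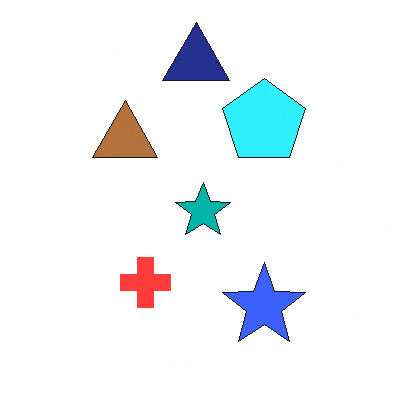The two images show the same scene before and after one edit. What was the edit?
This is the original image slightly brightened.

Every pixel — background and shapes alike — is uniformly brightened.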